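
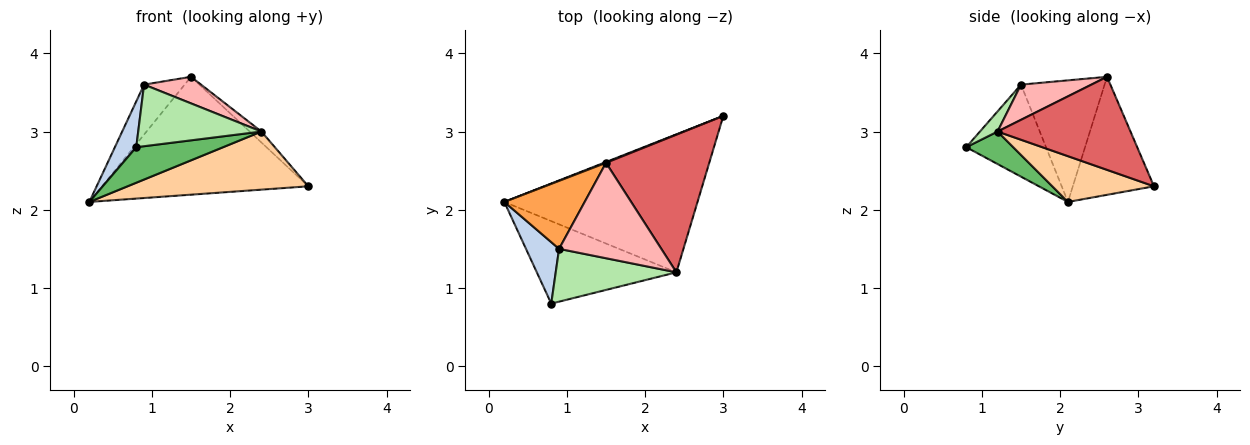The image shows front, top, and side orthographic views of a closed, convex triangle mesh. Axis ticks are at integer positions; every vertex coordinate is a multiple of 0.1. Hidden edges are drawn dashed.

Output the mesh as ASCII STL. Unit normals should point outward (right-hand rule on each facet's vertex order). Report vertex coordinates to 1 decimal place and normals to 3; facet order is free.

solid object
 facet normal -0.366 0.931 0.007
  outer loop
   vertex 1.5 2.6 3.7
   vertex 3.0 3.2 2.3
   vertex 0.2 2.1 2.1
  endloop
 endfacet
 facet normal -0.912 -0.245 0.328
  outer loop
   vertex 0.9 1.5 3.6
   vertex 0.2 2.1 2.1
   vertex 0.8 0.8 2.8
  endloop
 endfacet
 facet normal -0.773 0.375 0.511
  outer loop
   vertex 0.9 1.5 3.6
   vertex 1.5 2.6 3.7
   vertex 0.2 2.1 2.1
  endloop
 endfacet
 facet normal 0.213 -0.379 -0.900
  outer loop
   vertex 2.4 1.2 3.0
   vertex 0.2 2.1 2.1
   vertex 3.0 3.2 2.3
  endloop
 endfacet
 facet normal 0.209 -0.387 -0.898
  outer loop
   vertex 2.4 1.2 3.0
   vertex 0.8 0.8 2.8
   vertex 0.2 2.1 2.1
  endloop
 endfacet
 facet normal 0.108 -0.755 0.647
  outer loop
   vertex 2.4 1.2 3.0
   vertex 0.9 1.5 3.6
   vertex 0.8 0.8 2.8
  endloop
 endfacet
 facet normal 0.668 0.059 0.741
  outer loop
   vertex 2.4 1.2 3.0
   vertex 3.0 3.2 2.3
   vertex 1.5 2.6 3.7
  endloop
 endfacet
 facet normal 0.315 -0.255 0.914
  outer loop
   vertex 2.4 1.2 3.0
   vertex 1.5 2.6 3.7
   vertex 0.9 1.5 3.6
  endloop
 endfacet
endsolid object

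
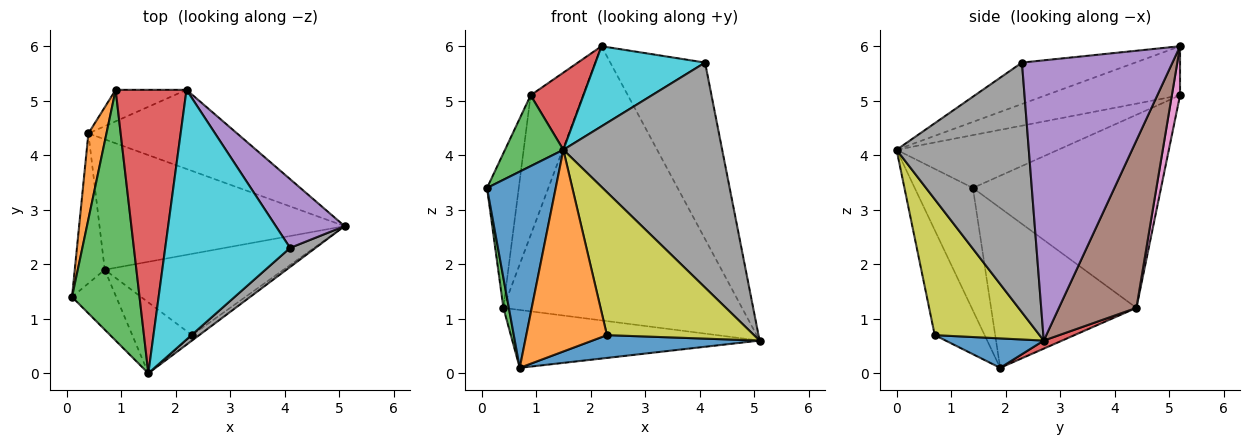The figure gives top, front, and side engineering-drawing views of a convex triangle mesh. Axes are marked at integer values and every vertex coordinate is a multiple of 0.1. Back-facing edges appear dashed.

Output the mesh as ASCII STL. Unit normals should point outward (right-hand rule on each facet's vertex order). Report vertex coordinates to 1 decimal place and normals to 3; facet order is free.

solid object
 facet normal 0.157 -0.267 -0.951
  outer loop
   vertex 2.3 0.7 0.7
   vertex 0.7 1.9 0.1
   vertex 5.1 2.7 0.6
  endloop
 endfacet
 facet normal -0.982 0.166 0.092
  outer loop
   vertex 0.4 4.4 1.2
   vertex 0.1 1.4 3.4
   vertex 0.9 5.2 5.1
  endloop
 endfacet
 facet normal -0.982 -0.037 -0.184
  outer loop
   vertex 0.4 4.4 1.2
   vertex 0.7 1.9 0.1
   vertex 0.1 1.4 3.4
  endloop
 endfacet
 facet normal 0.030 0.406 -0.914
  outer loop
   vertex 0.4 4.4 1.2
   vertex 5.1 2.7 0.6
   vertex 0.7 1.9 0.1
  endloop
 endfacet
 facet normal 0.828 0.522 0.203
  outer loop
   vertex 2.2 5.2 6.0
   vertex 4.1 2.3 5.7
   vertex 5.1 2.7 0.6
  endloop
 endfacet
 facet normal 0.298 0.917 -0.265
  outer loop
   vertex 2.2 5.2 6.0
   vertex 5.1 2.7 0.6
   vertex 0.4 4.4 1.2
  endloop
 endfacet
 facet normal 0.150 0.965 -0.217
  outer loop
   vertex 2.2 5.2 6.0
   vertex 0.4 4.4 1.2
   vertex 0.9 5.2 5.1
  endloop
 endfacet
 facet normal 0.638 -0.767 0.065
  outer loop
   vertex 1.5 0.0 4.1
   vertex 5.1 2.7 0.6
   vertex 4.1 2.3 5.7
  endloop
 endfacet
 facet normal 0.580 -0.814 -0.031
  outer loop
   vertex 1.5 0.0 4.1
   vertex 2.3 0.7 0.7
   vertex 5.1 2.7 0.6
  endloop
 endfacet
 facet normal -0.301 -0.291 0.908
  outer loop
   vertex 1.5 0.0 4.1
   vertex 4.1 2.3 5.7
   vertex 2.2 5.2 6.0
  endloop
 endfacet
 facet normal -0.630 -0.743 -0.227
  outer loop
   vertex 1.5 0.0 4.1
   vertex 0.1 1.4 3.4
   vertex 0.7 1.9 0.1
  endloop
 endfacet
 facet normal -0.504 -0.815 -0.286
  outer loop
   vertex 1.5 0.0 4.1
   vertex 0.7 1.9 0.1
   vertex 2.3 0.7 0.7
  endloop
 endfacet
 facet normal -0.602 -0.217 0.769
  outer loop
   vertex 1.5 0.0 4.1
   vertex 0.9 5.2 5.1
   vertex 0.1 1.4 3.4
  endloop
 endfacet
 facet normal -0.555 -0.218 0.802
  outer loop
   vertex 1.5 0.0 4.1
   vertex 2.2 5.2 6.0
   vertex 0.9 5.2 5.1
  endloop
 endfacet
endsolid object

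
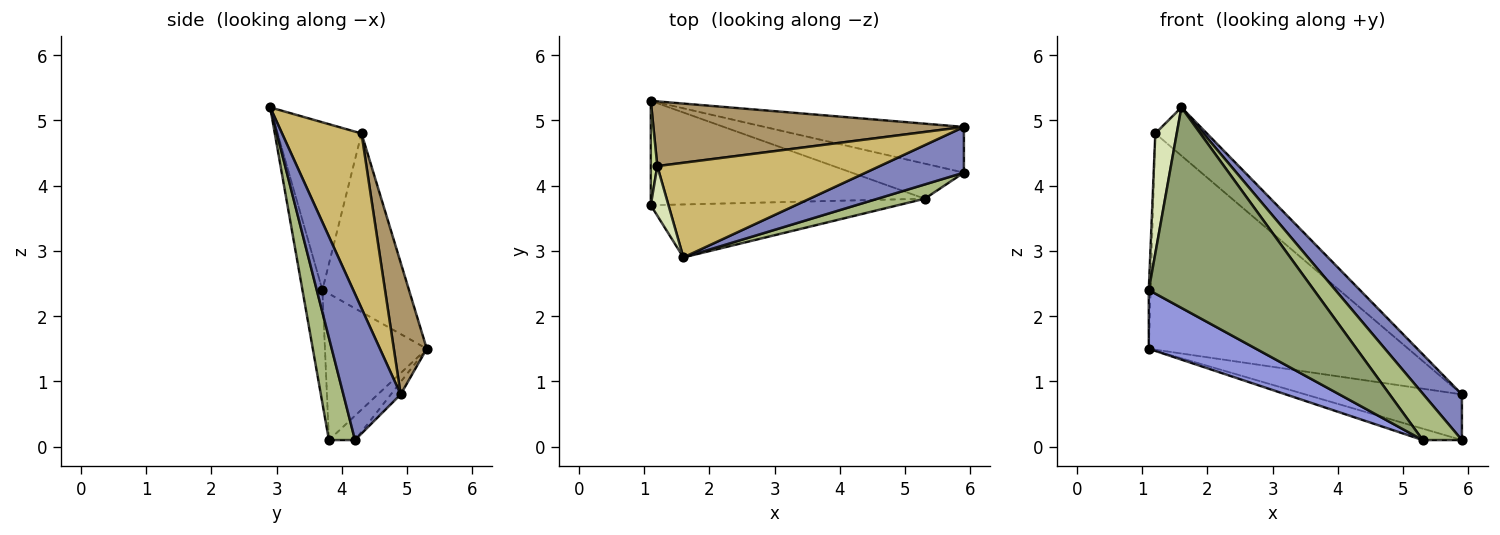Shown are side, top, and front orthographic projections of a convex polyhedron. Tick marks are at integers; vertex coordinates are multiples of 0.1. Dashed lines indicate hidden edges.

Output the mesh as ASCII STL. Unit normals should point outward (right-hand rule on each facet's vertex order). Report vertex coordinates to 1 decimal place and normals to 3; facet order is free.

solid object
 facet normal -0.044 0.706 -0.706
  outer loop
   vertex 5.9 4.9 0.8
   vertex 5.9 4.2 0.1
   vertex 1.1 5.3 1.5
  endloop
 endfacet
 facet normal 0.725 -0.487 0.487
  outer loop
   vertex 5.9 4.9 0.8
   vertex 1.6 2.9 5.2
   vertex 5.9 4.2 0.1
  endloop
 endfacet
 facet normal -0.422 -0.444 -0.790
  outer loop
   vertex 5.3 3.8 0.1
   vertex 1.1 3.7 2.4
   vertex 1.1 5.3 1.5
  endloop
 endfacet
 facet normal -0.202 0.303 -0.931
  outer loop
   vertex 5.3 3.8 0.1
   vertex 1.1 5.3 1.5
   vertex 5.9 4.2 0.1
  endloop
 endfacet
 facet normal -0.116 -0.960 -0.254
  outer loop
   vertex 5.3 3.8 0.1
   vertex 1.6 2.9 5.2
   vertex 1.1 3.7 2.4
  endloop
 endfacet
 facet normal 0.537 -0.806 0.248
  outer loop
   vertex 5.3 3.8 0.1
   vertex 5.9 4.2 0.1
   vertex 1.6 2.9 5.2
  endloop
 endfacet
 facet normal -0.999 0.021 0.036
  outer loop
   vertex 1.2 4.3 4.8
   vertex 1.1 5.3 1.5
   vertex 1.1 3.7 2.4
  endloop
 endfacet
 facet normal -0.964 -0.246 0.102
  outer loop
   vertex 1.2 4.3 4.8
   vertex 1.1 3.7 2.4
   vertex 1.6 2.9 5.2
  endloop
 endfacet
 facet normal 0.121 0.951 0.285
  outer loop
   vertex 1.2 4.3 4.8
   vertex 5.9 4.9 0.8
   vertex 1.1 5.3 1.5
  endloop
 endfacet
 facet normal 0.573 0.372 0.730
  outer loop
   vertex 1.2 4.3 4.8
   vertex 1.6 2.9 5.2
   vertex 5.9 4.9 0.8
  endloop
 endfacet
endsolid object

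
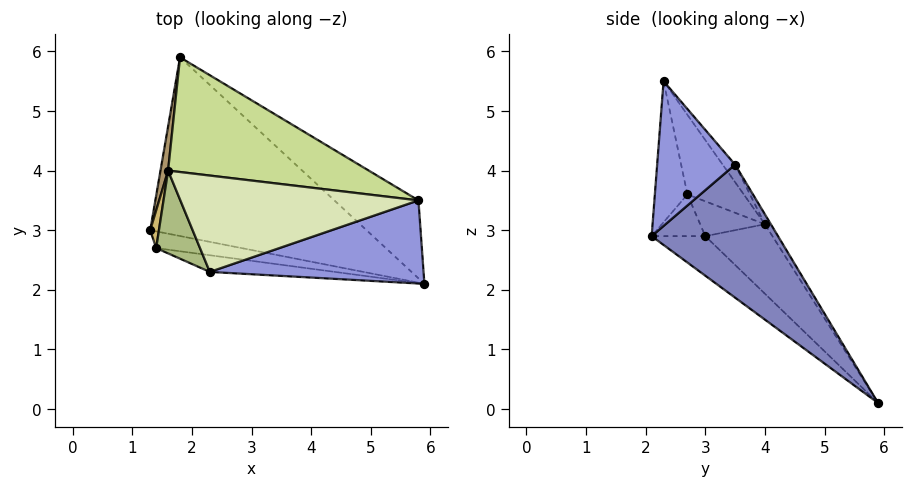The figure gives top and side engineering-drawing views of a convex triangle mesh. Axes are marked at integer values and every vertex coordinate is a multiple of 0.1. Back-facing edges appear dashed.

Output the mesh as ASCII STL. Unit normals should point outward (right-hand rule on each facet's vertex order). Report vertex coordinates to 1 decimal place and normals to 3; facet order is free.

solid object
 facet normal -0.132 -0.677 -0.724
  outer loop
   vertex 1.8 5.9 0.1
   vertex 5.9 2.1 2.9
   vertex 1.3 3.0 2.9
  endloop
 endfacet
 facet normal 0.750 0.460 -0.474
  outer loop
   vertex 5.8 3.5 4.1
   vertex 5.9 2.1 2.9
   vertex 1.8 5.9 0.1
  endloop
 endfacet
 facet normal 0.466 -0.556 0.688
  outer loop
   vertex 5.8 3.5 4.1
   vertex 2.3 2.3 5.5
   vertex 5.9 2.1 2.9
  endloop
 endfacet
 facet normal -0.179 -0.913 -0.366
  outer loop
   vertex 1.4 2.7 3.6
   vertex 1.3 3.0 2.9
   vertex 5.9 2.1 2.9
  endloop
 endfacet
 facet normal -0.151 -0.979 -0.134
  outer loop
   vertex 1.4 2.7 3.6
   vertex 5.9 2.1 2.9
   vertex 2.3 2.3 5.5
  endloop
 endfacet
 facet normal -0.834 0.305 0.459
  outer loop
   vertex 1.6 4.0 3.1
   vertex 1.4 2.7 3.6
   vertex 2.3 2.3 5.5
  endloop
 endfacet
 facet normal -0.026 0.845 0.534
  outer loop
   vertex 1.6 4.0 3.1
   vertex 5.8 3.5 4.1
   vertex 1.8 5.9 0.1
  endloop
 endfacet
 facet normal -0.043 0.809 0.586
  outer loop
   vertex 1.6 4.0 3.1
   vertex 2.3 2.3 5.5
   vertex 5.8 3.5 4.1
  endloop
 endfacet
 facet normal -0.958 0.266 0.105
  outer loop
   vertex 1.6 4.0 3.1
   vertex 1.8 5.9 0.1
   vertex 1.3 3.0 2.9
  endloop
 endfacet
 facet normal -0.943 0.236 0.236
  outer loop
   vertex 1.6 4.0 3.1
   vertex 1.3 3.0 2.9
   vertex 1.4 2.7 3.6
  endloop
 endfacet
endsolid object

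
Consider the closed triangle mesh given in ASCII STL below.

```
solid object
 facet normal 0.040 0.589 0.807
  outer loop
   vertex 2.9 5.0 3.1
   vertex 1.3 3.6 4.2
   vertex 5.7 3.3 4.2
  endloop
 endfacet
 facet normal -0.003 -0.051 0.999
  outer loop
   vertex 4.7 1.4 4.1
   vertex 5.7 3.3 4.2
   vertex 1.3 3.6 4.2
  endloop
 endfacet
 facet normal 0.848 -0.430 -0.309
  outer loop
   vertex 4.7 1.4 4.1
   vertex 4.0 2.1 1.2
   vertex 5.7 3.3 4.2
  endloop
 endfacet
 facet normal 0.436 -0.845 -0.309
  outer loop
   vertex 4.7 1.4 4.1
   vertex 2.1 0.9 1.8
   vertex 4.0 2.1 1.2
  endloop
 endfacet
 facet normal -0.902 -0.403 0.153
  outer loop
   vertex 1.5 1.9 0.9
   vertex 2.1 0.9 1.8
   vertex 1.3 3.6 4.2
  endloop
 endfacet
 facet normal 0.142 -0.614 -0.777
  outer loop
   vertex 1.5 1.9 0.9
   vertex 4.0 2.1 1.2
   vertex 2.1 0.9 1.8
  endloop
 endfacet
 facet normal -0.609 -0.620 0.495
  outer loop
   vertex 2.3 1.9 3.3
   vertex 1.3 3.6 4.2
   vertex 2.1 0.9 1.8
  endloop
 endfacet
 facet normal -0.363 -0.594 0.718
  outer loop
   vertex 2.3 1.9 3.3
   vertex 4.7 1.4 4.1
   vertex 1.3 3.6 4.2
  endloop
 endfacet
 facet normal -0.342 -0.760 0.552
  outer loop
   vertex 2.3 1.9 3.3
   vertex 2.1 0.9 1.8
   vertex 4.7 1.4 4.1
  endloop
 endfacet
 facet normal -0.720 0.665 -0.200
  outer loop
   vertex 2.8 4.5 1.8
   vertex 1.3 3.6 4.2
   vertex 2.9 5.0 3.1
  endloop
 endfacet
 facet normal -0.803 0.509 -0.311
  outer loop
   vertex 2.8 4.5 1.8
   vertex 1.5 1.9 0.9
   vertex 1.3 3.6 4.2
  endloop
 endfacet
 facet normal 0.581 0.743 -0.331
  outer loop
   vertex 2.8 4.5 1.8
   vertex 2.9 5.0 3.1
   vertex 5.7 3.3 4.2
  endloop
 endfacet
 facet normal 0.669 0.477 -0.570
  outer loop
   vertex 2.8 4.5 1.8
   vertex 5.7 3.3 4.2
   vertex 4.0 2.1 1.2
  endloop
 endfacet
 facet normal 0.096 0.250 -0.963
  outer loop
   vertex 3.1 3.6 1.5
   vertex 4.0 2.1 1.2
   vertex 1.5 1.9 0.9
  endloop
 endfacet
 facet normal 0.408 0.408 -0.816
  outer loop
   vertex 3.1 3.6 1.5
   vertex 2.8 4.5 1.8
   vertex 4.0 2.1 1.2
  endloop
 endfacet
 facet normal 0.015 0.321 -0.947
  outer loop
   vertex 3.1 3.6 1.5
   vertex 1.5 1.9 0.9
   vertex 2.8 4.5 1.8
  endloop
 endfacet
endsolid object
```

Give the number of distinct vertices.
10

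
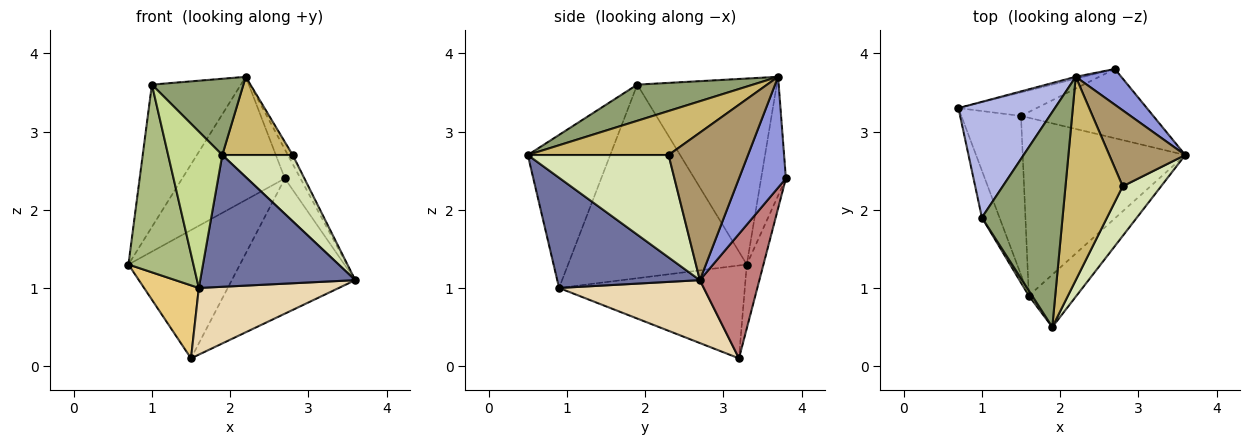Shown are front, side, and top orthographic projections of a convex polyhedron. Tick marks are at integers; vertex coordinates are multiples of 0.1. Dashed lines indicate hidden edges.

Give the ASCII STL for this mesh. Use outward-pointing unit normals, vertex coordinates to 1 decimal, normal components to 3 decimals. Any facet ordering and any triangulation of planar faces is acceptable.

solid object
 facet normal 0.650 -0.706 -0.281
  outer loop
   vertex 1.6 0.9 1.0
   vertex 3.6 2.7 1.1
   vertex 1.9 0.5 2.7
  endloop
 endfacet
 facet normal -0.235 0.972 -0.015
  outer loop
   vertex 2.7 3.8 2.4
   vertex 0.7 3.3 1.3
   vertex 2.2 3.7 3.7
  endloop
 endfacet
 facet normal 0.884 0.295 0.363
  outer loop
   vertex 2.7 3.8 2.4
   vertex 2.2 3.7 3.7
   vertex 3.6 2.7 1.1
  endloop
 endfacet
 facet normal -0.772 0.493 0.401
  outer loop
   vertex 1.0 1.9 3.6
   vertex 2.2 3.7 3.7
   vertex 0.7 3.3 1.3
  endloop
 endfacet
 facet normal 0.389 -0.308 0.868
  outer loop
   vertex 1.0 1.9 3.6
   vertex 1.9 0.5 2.7
   vertex 2.2 3.7 3.7
  endloop
 endfacet
 facet normal -0.936 -0.341 -0.085
  outer loop
   vertex 1.0 1.9 3.6
   vertex 0.7 3.3 1.3
   vertex 1.6 0.9 1.0
  endloop
 endfacet
 facet normal -0.836 -0.549 0.018
  outer loop
   vertex 1.0 1.9 3.6
   vertex 1.6 0.9 1.0
   vertex 1.9 0.5 2.7
  endloop
 endfacet
 facet normal 0.848 -0.424 0.318
  outer loop
   vertex 2.8 2.3 2.7
   vertex 1.9 0.5 2.7
   vertex 3.6 2.7 1.1
  endloop
 endfacet
 facet normal 0.888 0.054 0.457
  outer loop
   vertex 2.8 2.3 2.7
   vertex 3.6 2.7 1.1
   vertex 2.2 3.7 3.7
  endloop
 endfacet
 facet normal 0.583 -0.292 0.758
  outer loop
   vertex 2.8 2.3 2.7
   vertex 2.2 3.7 3.7
   vertex 1.9 0.5 2.7
  endloop
 endfacet
 facet normal -0.817 -0.241 -0.524
  outer loop
   vertex 1.5 3.2 0.1
   vertex 1.6 0.9 1.0
   vertex 0.7 3.3 1.3
  endloop
 endfacet
 facet normal 0.341 -0.330 -0.880
  outer loop
   vertex 1.5 3.2 0.1
   vertex 3.6 2.7 1.1
   vertex 1.6 0.9 1.0
  endloop
 endfacet
 facet normal -0.145 0.973 -0.178
  outer loop
   vertex 1.5 3.2 0.1
   vertex 0.7 3.3 1.3
   vertex 2.7 3.8 2.4
  endloop
 endfacet
 facet normal 0.394 0.818 -0.419
  outer loop
   vertex 1.5 3.2 0.1
   vertex 2.7 3.8 2.4
   vertex 3.6 2.7 1.1
  endloop
 endfacet
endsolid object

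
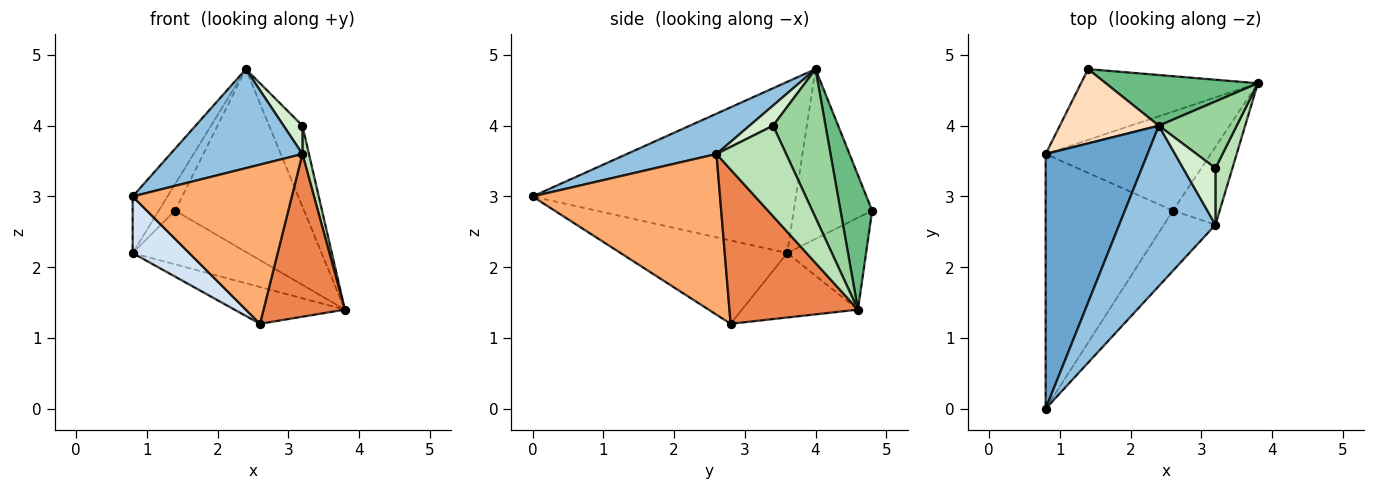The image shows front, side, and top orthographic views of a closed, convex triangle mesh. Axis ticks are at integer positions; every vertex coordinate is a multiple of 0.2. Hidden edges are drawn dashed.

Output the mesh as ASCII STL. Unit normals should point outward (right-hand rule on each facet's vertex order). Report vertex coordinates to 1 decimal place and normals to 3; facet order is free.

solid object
 facet normal -0.854 0.113 0.508
  outer loop
   vertex 2.4 4.0 4.8
   vertex 0.8 3.6 2.2
   vertex 0.8 0.0 3.0
  endloop
 endfacet
 facet normal 0.336 -0.495 0.801
  outer loop
   vertex 3.2 2.6 3.6
   vertex 2.4 4.0 4.8
   vertex 0.8 0.0 3.0
  endloop
 endfacet
 facet normal -0.344 0.327 -0.880
  outer loop
   vertex 2.6 2.8 1.2
   vertex 0.8 3.6 2.2
   vertex 3.8 4.6 1.4
  endloop
 endfacet
 facet normal -0.538 -0.183 -0.823
  outer loop
   vertex 2.6 2.8 1.2
   vertex 0.8 0.0 3.0
   vertex 0.8 3.6 2.2
  endloop
 endfacet
 facet normal 0.819 -0.518 -0.248
  outer loop
   vertex 2.6 2.8 1.2
   vertex 3.8 4.6 1.4
   vertex 3.2 2.6 3.6
  endloop
 endfacet
 facet normal 0.740 -0.629 -0.238
  outer loop
   vertex 2.6 2.8 1.2
   vertex 3.2 2.6 3.6
   vertex 0.8 0.0 3.0
  endloop
 endfacet
 facet normal -0.383 0.559 -0.736
  outer loop
   vertex 1.4 4.8 2.8
   vertex 3.8 4.6 1.4
   vertex 0.8 3.6 2.2
  endloop
 endfacet
 facet normal -0.850 0.177 0.496
  outer loop
   vertex 1.4 4.8 2.8
   vertex 0.8 3.6 2.2
   vertex 2.4 4.0 4.8
  endloop
 endfacet
 facet normal 0.230 0.938 0.260
  outer loop
   vertex 1.4 4.8 2.8
   vertex 2.4 4.0 4.8
   vertex 3.8 4.6 1.4
  endloop
 endfacet
 facet normal 0.772 0.490 0.404
  outer loop
   vertex 3.2 3.4 4.0
   vertex 3.8 4.6 1.4
   vertex 2.4 4.0 4.8
  endloop
 endfacet
 facet normal 0.979 -0.092 0.184
  outer loop
   vertex 3.2 3.4 4.0
   vertex 3.2 2.6 3.6
   vertex 3.8 4.6 1.4
  endloop
 endfacet
 facet normal 0.488 -0.390 0.781
  outer loop
   vertex 3.2 3.4 4.0
   vertex 2.4 4.0 4.8
   vertex 3.2 2.6 3.6
  endloop
 endfacet
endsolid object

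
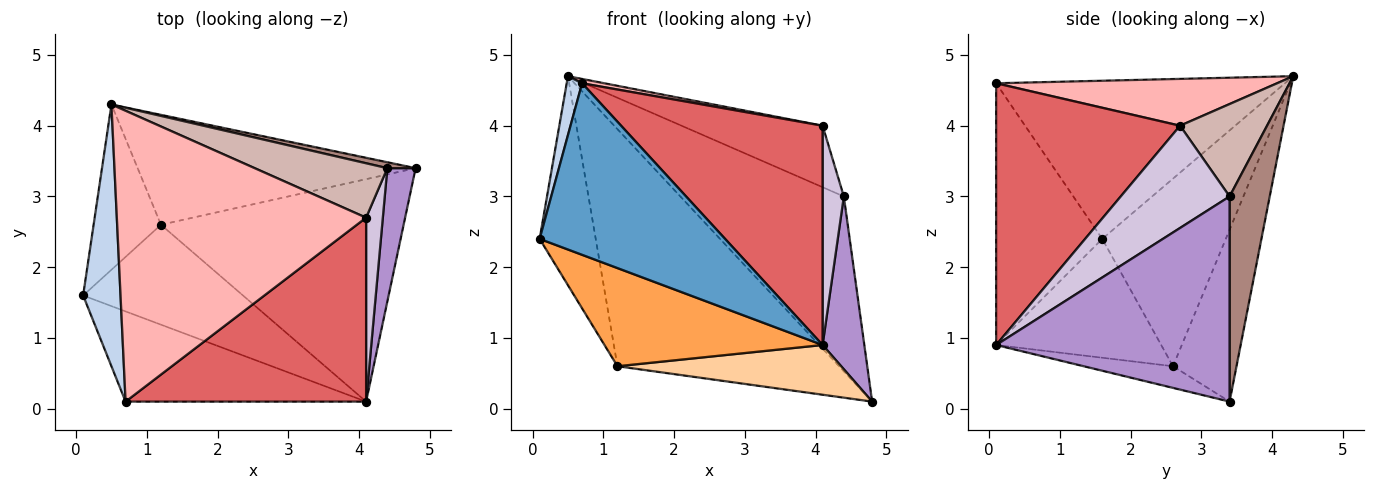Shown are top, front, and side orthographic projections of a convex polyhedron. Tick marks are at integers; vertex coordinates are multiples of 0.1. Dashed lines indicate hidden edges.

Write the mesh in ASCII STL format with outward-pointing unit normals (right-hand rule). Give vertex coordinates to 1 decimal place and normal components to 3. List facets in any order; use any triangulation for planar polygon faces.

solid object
 facet normal -0.452 -0.790 -0.415
  outer loop
   vertex 0.7 0.1 4.6
   vertex 0.1 1.6 2.4
   vertex 4.1 0.1 0.9
  endloop
 endfacet
 facet normal -0.972 -0.052 0.230
  outer loop
   vertex 0.7 0.1 4.6
   vertex 0.5 4.3 4.7
   vertex 0.1 1.6 2.4
  endloop
 endfacet
 facet normal -0.469 -0.619 -0.630
  outer loop
   vertex 1.2 2.6 0.6
   vertex 4.1 0.1 0.9
   vertex 0.1 1.6 2.4
  endloop
 endfacet
 facet normal -0.087 -0.217 -0.972
  outer loop
   vertex 1.2 2.6 0.6
   vertex 4.8 3.4 0.1
   vertex 4.1 0.1 0.9
  endloop
 endfacet
 facet normal -0.866 0.393 -0.311
  outer loop
   vertex 1.2 2.6 0.6
   vertex 0.1 1.6 2.4
   vertex 0.5 4.3 4.7
  endloop
 endfacet
 facet normal -0.252 0.878 -0.407
  outer loop
   vertex 1.2 2.6 0.6
   vertex 0.5 4.3 4.7
   vertex 4.8 3.4 0.1
  endloop
 endfacet
 facet normal 0.573 -0.628 0.527
  outer loop
   vertex 4.1 2.7 4.0
   vertex 0.7 0.1 4.6
   vertex 4.1 0.1 0.9
  endloop
 endfacet
 facet normal 0.185 -0.015 0.983
  outer loop
   vertex 4.1 2.7 4.0
   vertex 0.5 4.3 4.7
   vertex 0.7 0.1 4.6
  endloop
 endfacet
 facet normal 0.975 -0.174 0.135
  outer loop
   vertex 4.4 3.4 3.0
   vertex 4.1 0.1 0.9
   vertex 4.8 3.4 0.1
  endloop
 endfacet
 facet normal 0.969 -0.189 0.158
  outer loop
   vertex 4.4 3.4 3.0
   vertex 4.1 2.7 4.0
   vertex 4.1 0.1 0.9
  endloop
 endfacet
 facet normal 0.238 0.971 0.033
  outer loop
   vertex 4.4 3.4 3.0
   vertex 4.8 3.4 0.1
   vertex 0.5 4.3 4.7
  endloop
 endfacet
 facet normal 0.419 0.680 0.602
  outer loop
   vertex 4.4 3.4 3.0
   vertex 0.5 4.3 4.7
   vertex 4.1 2.7 4.0
  endloop
 endfacet
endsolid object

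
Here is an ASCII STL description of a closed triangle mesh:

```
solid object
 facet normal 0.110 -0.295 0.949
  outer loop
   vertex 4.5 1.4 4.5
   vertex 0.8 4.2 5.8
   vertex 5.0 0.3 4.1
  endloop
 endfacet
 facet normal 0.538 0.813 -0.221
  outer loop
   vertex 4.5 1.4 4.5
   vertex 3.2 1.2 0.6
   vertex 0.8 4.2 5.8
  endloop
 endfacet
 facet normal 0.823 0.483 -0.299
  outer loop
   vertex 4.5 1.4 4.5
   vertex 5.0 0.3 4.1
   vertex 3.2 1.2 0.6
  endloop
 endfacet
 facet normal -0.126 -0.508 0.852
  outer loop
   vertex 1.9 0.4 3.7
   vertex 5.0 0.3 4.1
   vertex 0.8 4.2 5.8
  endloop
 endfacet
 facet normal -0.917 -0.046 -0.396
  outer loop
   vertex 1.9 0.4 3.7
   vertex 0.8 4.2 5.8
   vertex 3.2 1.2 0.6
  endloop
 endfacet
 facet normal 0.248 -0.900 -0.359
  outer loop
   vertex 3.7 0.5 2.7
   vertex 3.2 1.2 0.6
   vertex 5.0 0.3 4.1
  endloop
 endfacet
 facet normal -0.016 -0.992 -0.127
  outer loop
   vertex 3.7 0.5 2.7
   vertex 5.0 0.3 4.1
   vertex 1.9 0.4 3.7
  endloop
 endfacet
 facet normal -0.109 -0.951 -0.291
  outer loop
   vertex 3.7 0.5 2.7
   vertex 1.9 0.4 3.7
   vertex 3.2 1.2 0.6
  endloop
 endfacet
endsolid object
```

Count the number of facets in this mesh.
8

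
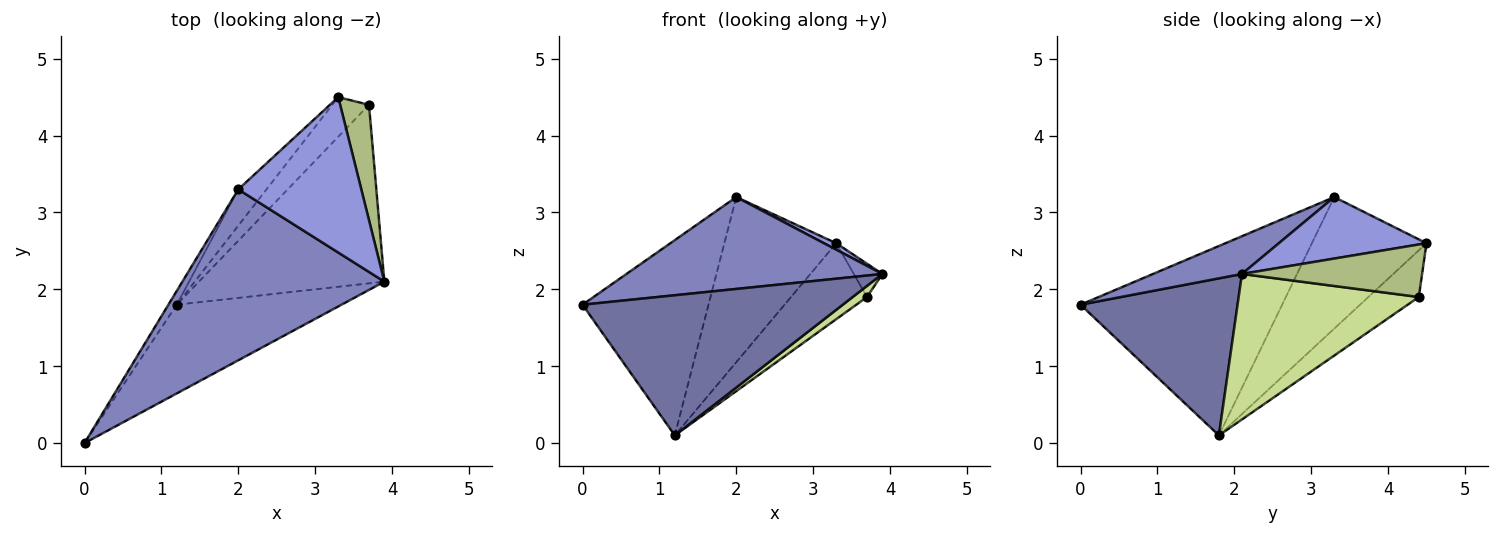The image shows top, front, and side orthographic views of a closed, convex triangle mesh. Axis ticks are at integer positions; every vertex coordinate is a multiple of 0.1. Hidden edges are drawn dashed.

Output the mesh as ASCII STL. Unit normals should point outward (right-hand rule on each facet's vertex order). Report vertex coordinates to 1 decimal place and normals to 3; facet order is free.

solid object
 facet normal 0.454 -0.753 -0.476
  outer loop
   vertex 1.2 1.8 0.1
   vertex 3.9 2.1 2.2
   vertex 0.0 0.0 1.8
  endloop
 endfacet
 facet normal 0.162 -0.467 0.869
  outer loop
   vertex 2.0 3.3 3.2
   vertex 0.0 0.0 1.8
   vertex 3.9 2.1 2.2
  endloop
 endfacet
 facet normal 0.447 -0.037 0.894
  outer loop
   vertex 2.0 3.3 3.2
   vertex 3.9 2.1 2.2
   vertex 3.3 4.5 2.6
  endloop
 endfacet
 facet normal -0.847 0.530 -0.038
  outer loop
   vertex 2.0 3.3 3.2
   vertex 1.2 1.8 0.1
   vertex 0.0 0.0 1.8
  endloop
 endfacet
 facet normal -0.707 0.690 -0.152
  outer loop
   vertex 2.0 3.3 3.2
   vertex 3.3 4.5 2.6
   vertex 1.2 1.8 0.1
  endloop
 endfacet
 facet normal 0.868 0.138 0.477
  outer loop
   vertex 3.7 4.4 1.9
   vertex 3.3 4.5 2.6
   vertex 3.9 2.1 2.2
  endloop
 endfacet
 facet normal 0.617 -0.049 -0.786
  outer loop
   vertex 3.7 4.4 1.9
   vertex 3.9 2.1 2.2
   vertex 1.2 1.8 0.1
  endloop
 endfacet
 facet normal -0.507 0.764 -0.399
  outer loop
   vertex 3.7 4.4 1.9
   vertex 1.2 1.8 0.1
   vertex 3.3 4.5 2.6
  endloop
 endfacet
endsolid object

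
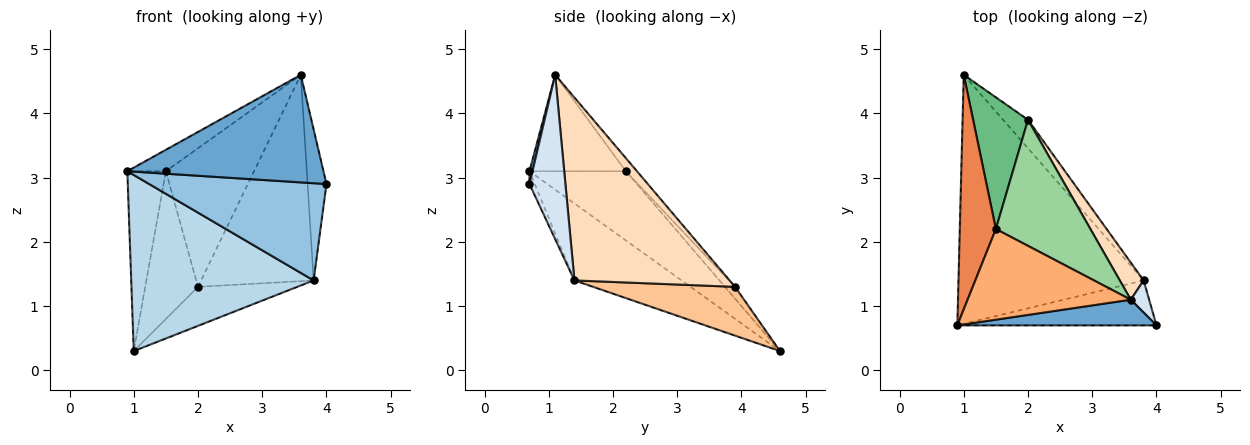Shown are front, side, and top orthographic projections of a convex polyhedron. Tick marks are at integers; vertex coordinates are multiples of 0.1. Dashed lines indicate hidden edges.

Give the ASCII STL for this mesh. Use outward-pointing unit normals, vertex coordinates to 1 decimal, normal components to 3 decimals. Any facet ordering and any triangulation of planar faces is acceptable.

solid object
 facet normal 0.015 -0.973 0.232
  outer loop
   vertex 3.6 1.1 4.6
   vertex 0.9 0.7 3.1
   vertex 4.0 0.7 2.9
  endloop
 endfacet
 facet normal -0.027 -0.907 -0.420
  outer loop
   vertex 3.8 1.4 1.4
   vertex 4.0 0.7 2.9
   vertex 0.9 0.7 3.1
  endloop
 endfacet
 facet normal -0.321 -0.547 -0.773
  outer loop
   vertex 3.8 1.4 1.4
   vertex 0.9 0.7 3.1
   vertex 1.0 4.6 0.3
  endloop
 endfacet
 facet normal 0.881 0.463 0.098
  outer loop
   vertex 3.8 1.4 1.4
   vertex 3.6 1.1 4.6
   vertex 4.0 0.7 2.9
  endloop
 endfacet
 facet normal -0.836 0.334 0.436
  outer loop
   vertex 1.5 2.2 3.1
   vertex 1.0 4.6 0.3
   vertex 0.9 0.7 3.1
  endloop
 endfacet
 facet normal -0.498 0.199 0.844
  outer loop
   vertex 1.5 2.2 3.1
   vertex 0.9 0.7 3.1
   vertex 3.6 1.1 4.6
  endloop
 endfacet
 facet normal 0.756 0.529 -0.386
  outer loop
   vertex 2.0 3.9 1.3
   vertex 3.8 1.4 1.4
   vertex 1.0 4.6 0.3
  endloop
 endfacet
 facet normal 0.805 0.584 0.105
  outer loop
   vertex 2.0 3.9 1.3
   vertex 3.6 1.1 4.6
   vertex 3.8 1.4 1.4
  endloop
 endfacet
 facet normal -0.141 0.739 0.659
  outer loop
   vertex 2.0 3.9 1.3
   vertex 1.0 4.6 0.3
   vertex 1.5 2.2 3.1
  endloop
 endfacet
 facet normal -0.093 0.737 0.670
  outer loop
   vertex 2.0 3.9 1.3
   vertex 1.5 2.2 3.1
   vertex 3.6 1.1 4.6
  endloop
 endfacet
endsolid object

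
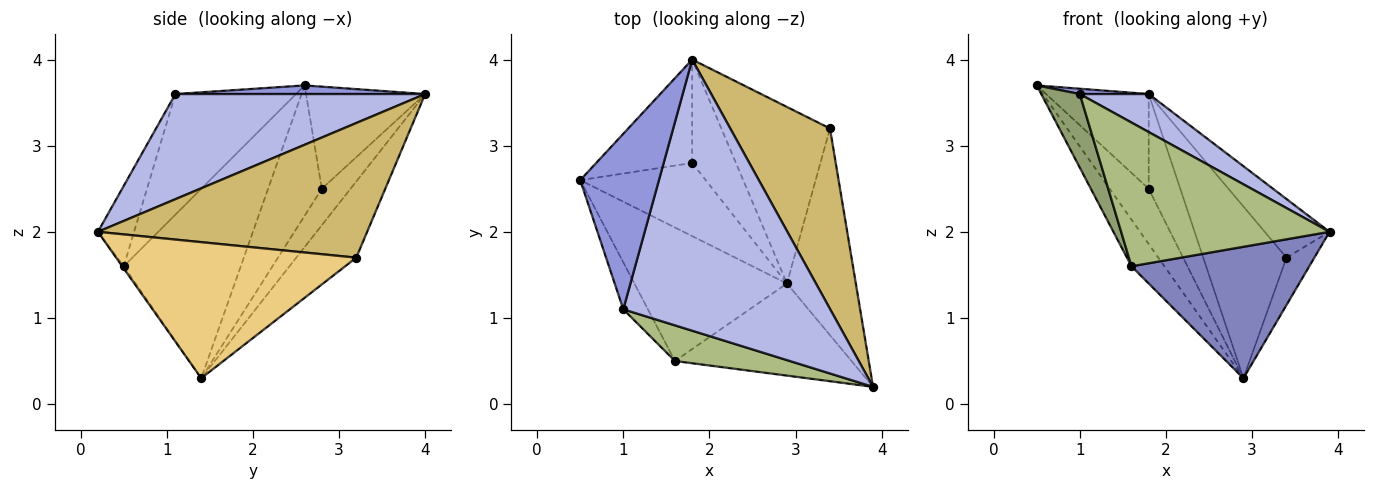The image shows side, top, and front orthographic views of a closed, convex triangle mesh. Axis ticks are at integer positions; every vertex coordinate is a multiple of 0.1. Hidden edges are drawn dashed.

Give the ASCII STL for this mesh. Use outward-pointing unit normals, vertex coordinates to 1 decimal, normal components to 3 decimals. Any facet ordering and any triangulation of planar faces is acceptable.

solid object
 facet normal -0.761 0.214 -0.613
  outer loop
   vertex 1.6 0.5 1.6
   vertex 0.5 2.6 3.7
   vertex 2.9 1.4 0.3
  endloop
 endfacet
 facet normal -0.007 -0.819 -0.574
  outer loop
   vertex 1.6 0.5 1.6
   vertex 2.9 1.4 0.3
   vertex 3.9 0.2 2.0
  endloop
 endfacet
 facet normal 0.109 -0.030 0.994
  outer loop
   vertex 1.0 1.1 3.6
   vertex 1.8 4.0 3.6
   vertex 0.5 2.6 3.7
  endloop
 endfacet
 facet normal 0.450 -0.124 0.885
  outer loop
   vertex 1.0 1.1 3.6
   vertex 3.9 0.2 2.0
   vertex 1.8 4.0 3.6
  endloop
 endfacet
 facet normal -0.935 -0.299 -0.191
  outer loop
   vertex 1.0 1.1 3.6
   vertex 0.5 2.6 3.7
   vertex 1.6 0.5 1.6
  endloop
 endfacet
 facet normal -0.166 -0.957 0.237
  outer loop
   vertex 1.0 1.1 3.6
   vertex 1.6 0.5 1.6
   vertex 3.9 0.2 2.0
  endloop
 endfacet
 facet normal -0.617 0.532 -0.580
  outer loop
   vertex 1.8 2.8 2.5
   vertex 0.5 2.6 3.7
   vertex 1.8 4.0 3.6
  endloop
 endfacet
 facet normal -0.638 0.464 -0.614
  outer loop
   vertex 1.8 2.8 2.5
   vertex 2.9 1.4 0.3
   vertex 0.5 2.6 3.7
  endloop
 endfacet
 facet normal -0.523 0.576 -0.628
  outer loop
   vertex 1.8 2.8 2.5
   vertex 1.8 4.0 3.6
   vertex 2.9 1.4 0.3
  endloop
 endfacet
 facet normal 0.789 0.190 0.584
  outer loop
   vertex 3.4 3.2 1.7
   vertex 1.8 4.0 3.6
   vertex 3.9 0.2 2.0
  endloop
 endfacet
 facet normal 0.887 0.103 -0.449
  outer loop
   vertex 3.4 3.2 1.7
   vertex 3.9 0.2 2.0
   vertex 2.9 1.4 0.3
  endloop
 endfacet
 facet normal -0.449 0.623 -0.641
  outer loop
   vertex 3.4 3.2 1.7
   vertex 2.9 1.4 0.3
   vertex 1.8 4.0 3.6
  endloop
 endfacet
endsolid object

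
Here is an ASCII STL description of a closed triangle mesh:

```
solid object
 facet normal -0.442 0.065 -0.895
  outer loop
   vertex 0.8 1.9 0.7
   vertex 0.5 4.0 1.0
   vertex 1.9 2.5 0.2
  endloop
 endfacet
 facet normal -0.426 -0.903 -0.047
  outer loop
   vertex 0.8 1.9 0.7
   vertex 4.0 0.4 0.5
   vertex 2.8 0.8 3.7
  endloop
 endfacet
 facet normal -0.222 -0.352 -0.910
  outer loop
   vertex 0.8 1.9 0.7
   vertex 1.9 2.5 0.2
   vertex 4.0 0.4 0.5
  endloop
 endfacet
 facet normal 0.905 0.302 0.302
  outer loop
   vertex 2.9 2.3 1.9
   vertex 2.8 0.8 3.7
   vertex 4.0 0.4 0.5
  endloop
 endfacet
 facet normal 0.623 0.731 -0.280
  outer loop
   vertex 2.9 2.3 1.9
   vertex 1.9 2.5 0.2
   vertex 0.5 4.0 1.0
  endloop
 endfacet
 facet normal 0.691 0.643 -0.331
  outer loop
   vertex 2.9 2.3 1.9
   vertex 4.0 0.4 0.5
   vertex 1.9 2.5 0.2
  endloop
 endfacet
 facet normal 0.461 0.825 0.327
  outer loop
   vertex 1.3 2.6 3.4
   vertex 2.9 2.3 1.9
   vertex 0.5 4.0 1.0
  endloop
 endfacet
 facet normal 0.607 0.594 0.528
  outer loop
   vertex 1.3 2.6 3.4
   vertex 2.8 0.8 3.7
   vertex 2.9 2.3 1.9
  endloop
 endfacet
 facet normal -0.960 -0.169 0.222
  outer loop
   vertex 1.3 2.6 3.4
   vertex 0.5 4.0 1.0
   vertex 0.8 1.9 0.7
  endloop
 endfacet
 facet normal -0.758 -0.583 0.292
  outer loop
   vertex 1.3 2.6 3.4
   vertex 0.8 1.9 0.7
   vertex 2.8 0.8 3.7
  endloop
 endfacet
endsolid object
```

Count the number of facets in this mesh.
10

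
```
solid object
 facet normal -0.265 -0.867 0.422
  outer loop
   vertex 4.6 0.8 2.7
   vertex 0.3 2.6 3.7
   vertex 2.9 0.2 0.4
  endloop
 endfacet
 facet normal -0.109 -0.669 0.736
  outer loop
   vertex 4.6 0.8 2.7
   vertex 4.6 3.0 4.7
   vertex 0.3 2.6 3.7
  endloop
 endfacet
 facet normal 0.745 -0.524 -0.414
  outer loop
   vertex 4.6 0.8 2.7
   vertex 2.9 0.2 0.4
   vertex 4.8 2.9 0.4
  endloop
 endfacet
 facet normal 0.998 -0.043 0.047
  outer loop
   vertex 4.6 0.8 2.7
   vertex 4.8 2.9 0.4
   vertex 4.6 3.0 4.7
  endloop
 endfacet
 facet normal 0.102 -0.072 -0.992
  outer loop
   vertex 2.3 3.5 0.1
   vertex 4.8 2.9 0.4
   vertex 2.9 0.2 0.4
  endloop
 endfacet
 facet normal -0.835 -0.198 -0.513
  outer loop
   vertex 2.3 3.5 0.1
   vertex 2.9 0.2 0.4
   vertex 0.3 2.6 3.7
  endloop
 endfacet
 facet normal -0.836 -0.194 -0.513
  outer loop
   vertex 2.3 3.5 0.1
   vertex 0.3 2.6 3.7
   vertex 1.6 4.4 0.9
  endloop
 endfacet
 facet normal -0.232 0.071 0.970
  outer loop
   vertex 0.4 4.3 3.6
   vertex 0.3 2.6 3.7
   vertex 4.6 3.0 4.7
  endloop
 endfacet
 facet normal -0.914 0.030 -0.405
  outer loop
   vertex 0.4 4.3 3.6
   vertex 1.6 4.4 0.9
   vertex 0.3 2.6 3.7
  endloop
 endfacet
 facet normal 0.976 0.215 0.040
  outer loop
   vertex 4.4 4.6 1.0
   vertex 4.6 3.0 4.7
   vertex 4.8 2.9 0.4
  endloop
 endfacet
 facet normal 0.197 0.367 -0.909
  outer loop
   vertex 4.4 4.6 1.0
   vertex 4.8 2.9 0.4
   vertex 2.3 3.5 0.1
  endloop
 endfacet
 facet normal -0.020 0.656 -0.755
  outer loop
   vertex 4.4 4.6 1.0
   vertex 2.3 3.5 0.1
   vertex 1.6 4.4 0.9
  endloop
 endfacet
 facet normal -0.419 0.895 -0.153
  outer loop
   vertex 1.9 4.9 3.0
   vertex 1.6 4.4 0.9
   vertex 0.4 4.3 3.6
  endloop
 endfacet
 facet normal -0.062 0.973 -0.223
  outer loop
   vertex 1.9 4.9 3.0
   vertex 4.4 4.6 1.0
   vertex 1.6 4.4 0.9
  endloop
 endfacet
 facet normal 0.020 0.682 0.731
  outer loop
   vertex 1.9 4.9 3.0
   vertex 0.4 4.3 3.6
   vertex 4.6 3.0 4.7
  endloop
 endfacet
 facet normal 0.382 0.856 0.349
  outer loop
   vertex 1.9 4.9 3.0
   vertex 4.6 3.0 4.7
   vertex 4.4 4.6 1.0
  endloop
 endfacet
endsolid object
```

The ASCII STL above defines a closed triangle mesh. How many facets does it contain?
16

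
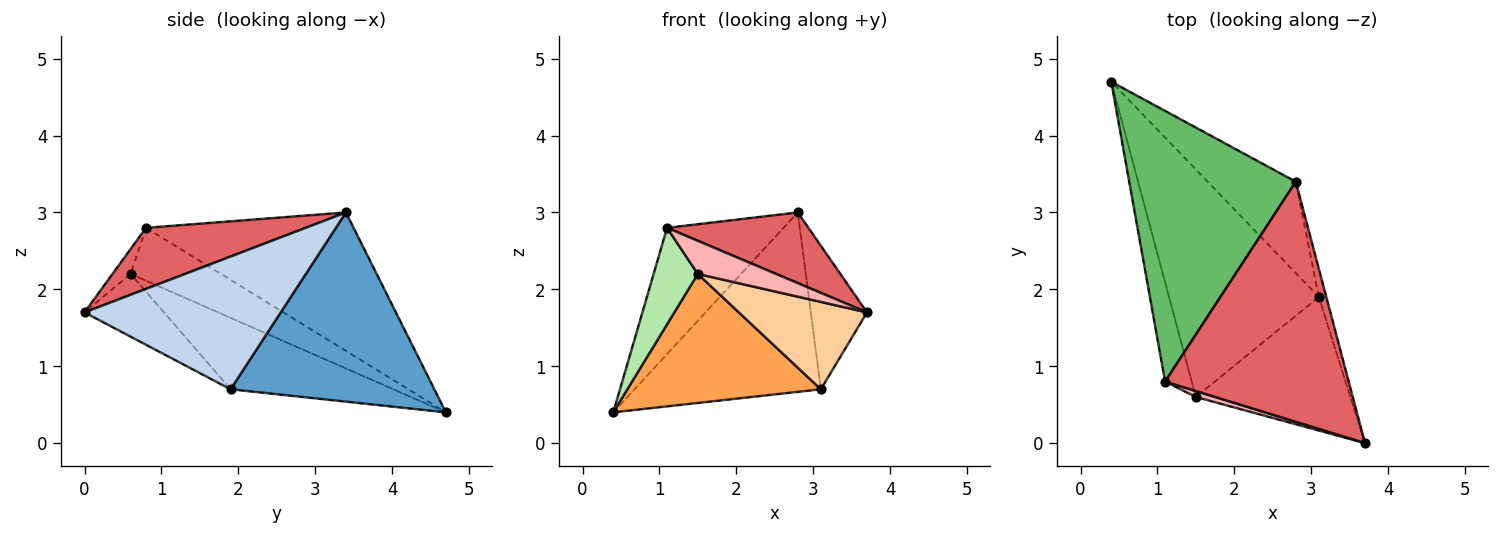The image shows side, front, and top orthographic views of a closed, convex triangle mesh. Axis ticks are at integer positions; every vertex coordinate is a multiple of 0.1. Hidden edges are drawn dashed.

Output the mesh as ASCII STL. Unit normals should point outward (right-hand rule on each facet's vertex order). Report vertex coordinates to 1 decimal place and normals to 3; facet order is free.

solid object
 facet normal 0.698 0.638 -0.325
  outer loop
   vertex 3.1 1.9 0.7
   vertex 0.4 4.7 0.4
   vertex 2.8 3.4 3.0
  endloop
 endfacet
 facet normal 0.960 0.275 -0.054
  outer loop
   vertex 3.1 1.9 0.7
   vertex 2.8 3.4 3.0
   vertex 3.7 0.0 1.7
  endloop
 endfacet
 facet normal -0.383 -0.456 -0.804
  outer loop
   vertex 3.1 1.9 0.7
   vertex 1.5 0.6 2.2
   vertex 0.4 4.7 0.4
  endloop
 endfacet
 facet normal -0.321 -0.519 -0.792
  outer loop
   vertex 3.1 1.9 0.7
   vertex 3.7 0.0 1.7
   vertex 1.5 0.6 2.2
  endloop
 endfacet
 facet normal -0.602 0.338 0.724
  outer loop
   vertex 1.1 0.8 2.8
   vertex 2.8 3.4 3.0
   vertex 0.4 4.7 0.4
  endloop
 endfacet
 facet normal -0.818 -0.400 -0.412
  outer loop
   vertex 1.1 0.8 2.8
   vertex 0.4 4.7 0.4
   vertex 1.5 0.6 2.2
  endloop
 endfacet
 facet normal 0.304 -0.269 0.914
  outer loop
   vertex 1.1 0.8 2.8
   vertex 3.7 0.0 1.7
   vertex 2.8 3.4 3.0
  endloop
 endfacet
 facet normal -0.223 -0.960 0.171
  outer loop
   vertex 1.1 0.8 2.8
   vertex 1.5 0.6 2.2
   vertex 3.7 0.0 1.7
  endloop
 endfacet
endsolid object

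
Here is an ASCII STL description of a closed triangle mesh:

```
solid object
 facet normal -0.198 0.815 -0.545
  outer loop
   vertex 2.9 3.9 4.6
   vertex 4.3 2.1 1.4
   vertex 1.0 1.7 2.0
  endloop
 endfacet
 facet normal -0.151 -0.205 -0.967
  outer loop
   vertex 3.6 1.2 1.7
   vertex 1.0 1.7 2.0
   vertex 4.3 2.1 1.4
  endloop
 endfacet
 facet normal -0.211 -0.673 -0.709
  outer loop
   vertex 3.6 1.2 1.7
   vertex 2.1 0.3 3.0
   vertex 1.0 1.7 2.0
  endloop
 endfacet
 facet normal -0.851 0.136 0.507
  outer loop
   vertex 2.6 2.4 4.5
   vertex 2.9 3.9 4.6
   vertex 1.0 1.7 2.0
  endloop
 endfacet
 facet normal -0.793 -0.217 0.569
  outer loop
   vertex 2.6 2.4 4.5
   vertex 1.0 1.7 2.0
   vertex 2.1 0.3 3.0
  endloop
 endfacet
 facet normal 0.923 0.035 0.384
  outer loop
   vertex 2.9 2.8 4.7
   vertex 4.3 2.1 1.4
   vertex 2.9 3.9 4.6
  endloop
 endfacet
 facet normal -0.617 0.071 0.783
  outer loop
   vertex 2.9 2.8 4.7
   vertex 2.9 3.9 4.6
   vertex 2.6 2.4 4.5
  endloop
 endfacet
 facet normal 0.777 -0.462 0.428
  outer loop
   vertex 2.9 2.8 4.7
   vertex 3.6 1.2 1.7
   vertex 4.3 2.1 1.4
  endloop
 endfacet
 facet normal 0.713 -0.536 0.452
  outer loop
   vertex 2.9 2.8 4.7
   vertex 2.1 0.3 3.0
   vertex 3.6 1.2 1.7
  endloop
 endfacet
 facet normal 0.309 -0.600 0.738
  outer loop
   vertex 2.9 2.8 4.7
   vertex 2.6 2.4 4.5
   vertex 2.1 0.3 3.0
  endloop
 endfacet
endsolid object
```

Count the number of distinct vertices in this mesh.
7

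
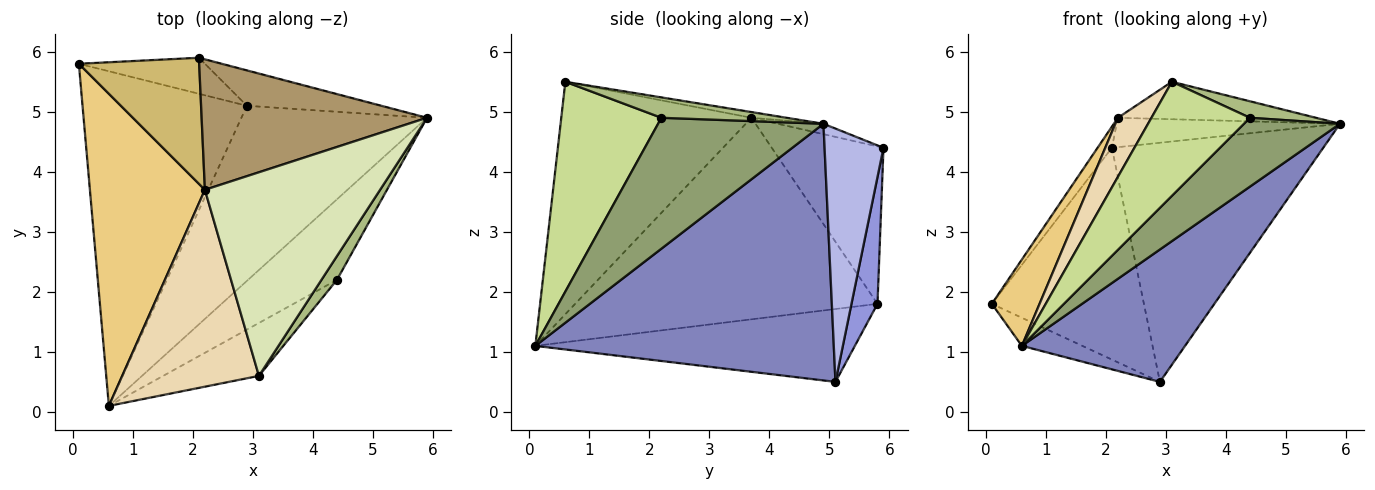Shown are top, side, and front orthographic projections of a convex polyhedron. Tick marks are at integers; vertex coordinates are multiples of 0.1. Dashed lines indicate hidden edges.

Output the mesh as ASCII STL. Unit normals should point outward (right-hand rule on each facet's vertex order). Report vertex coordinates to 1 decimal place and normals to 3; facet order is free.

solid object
 facet normal -0.404 0.076 -0.912
  outer loop
   vertex 2.9 5.1 0.5
   vertex 0.6 0.1 1.1
   vertex 0.1 5.8 1.8
  endloop
 endfacet
 facet normal 0.741 -0.405 -0.536
  outer loop
   vertex 2.9 5.1 0.5
   vertex 5.9 4.9 4.8
   vertex 0.6 0.1 1.1
  endloop
 endfacet
 facet normal 0.166 0.972 -0.165
  outer loop
   vertex 2.1 5.9 4.4
   vertex 2.9 5.1 0.5
   vertex 0.1 5.8 1.8
  endloop
 endfacet
 facet normal 0.266 0.954 -0.141
  outer loop
   vertex 2.1 5.9 4.4
   vertex 5.9 4.9 4.8
   vertex 2.9 5.1 0.5
  endloop
 endfacet
 facet normal 0.746 -0.433 -0.506
  outer loop
   vertex 4.4 2.2 4.9
   vertex 0.6 0.1 1.1
   vertex 5.9 4.9 4.8
  endloop
 endfacet
 facet normal 0.734 -0.387 0.558
  outer loop
   vertex 4.4 2.2 4.9
   vertex 5.9 4.9 4.8
   vertex 3.1 0.6 5.5
  endloop
 endfacet
 facet normal 0.678 -0.667 -0.309
  outer loop
   vertex 4.4 2.2 4.9
   vertex 3.1 0.6 5.5
   vertex 0.6 0.1 1.1
  endloop
 endfacet
 facet normal -0.032 0.181 0.983
  outer loop
   vertex 2.2 3.7 4.9
   vertex 3.1 0.6 5.5
   vertex 5.9 4.9 4.8
  endloop
 endfacet
 facet normal -0.045 0.219 0.975
  outer loop
   vertex 2.2 3.7 4.9
   vertex 5.9 4.9 4.8
   vertex 2.1 5.9 4.4
  endloop
 endfacet
 facet normal -0.790 0.101 0.604
  outer loop
   vertex 2.2 3.7 4.9
   vertex 2.1 5.9 4.4
   vertex 0.1 5.8 1.8
  endloop
 endfacet
 facet normal -0.861 -0.136 0.491
  outer loop
   vertex 2.2 3.7 4.9
   vertex 0.1 5.8 1.8
   vertex 0.6 0.1 1.1
  endloop
 endfacet
 facet normal -0.852 -0.150 0.501
  outer loop
   vertex 2.2 3.7 4.9
   vertex 0.6 0.1 1.1
   vertex 3.1 0.6 5.5
  endloop
 endfacet
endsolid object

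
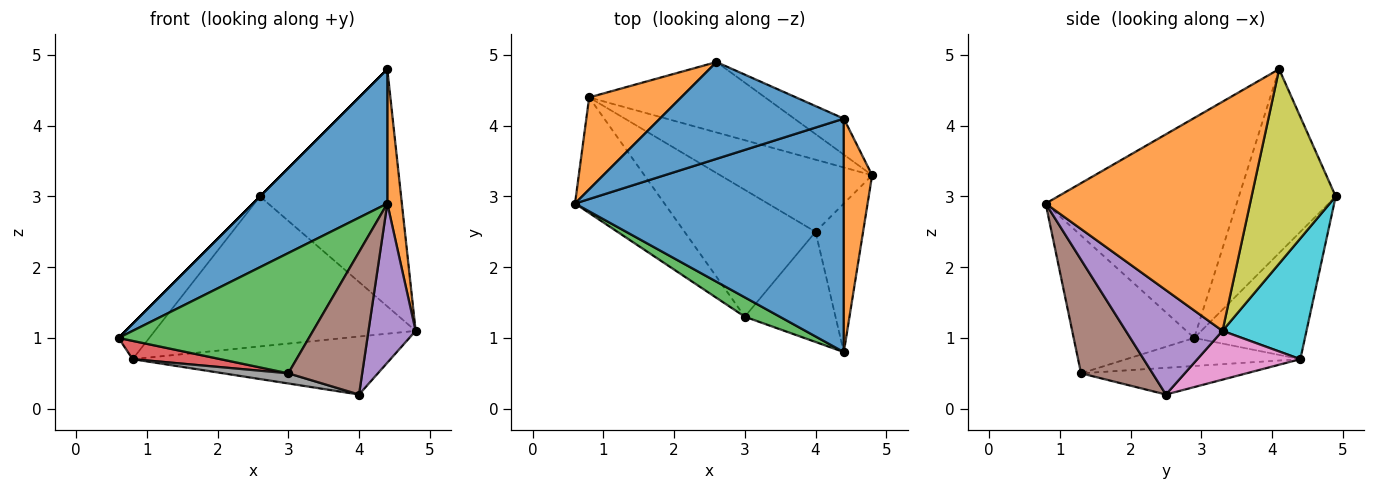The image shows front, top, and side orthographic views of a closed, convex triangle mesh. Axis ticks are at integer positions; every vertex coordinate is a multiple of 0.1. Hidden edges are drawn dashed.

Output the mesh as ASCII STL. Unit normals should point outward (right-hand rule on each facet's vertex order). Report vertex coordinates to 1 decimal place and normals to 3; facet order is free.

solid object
 facet normal -0.578 -0.407 0.707
  outer loop
   vertex 4.4 4.1 4.8
   vertex 0.6 2.9 1.0
   vertex 4.4 0.8 2.9
  endloop
 endfacet
 facet normal 0.990 -0.070 0.122
  outer loop
   vertex 4.4 4.1 4.8
   vertex 4.4 0.8 2.9
   vertex 4.8 3.3 1.1
  endloop
 endfacet
 facet normal -0.530 -0.837 0.135
  outer loop
   vertex 3.0 1.3 0.5
   vertex 4.4 0.8 2.9
   vertex 0.6 2.9 1.0
  endloop
 endfacet
 facet normal -0.296 -0.149 -0.943
  outer loop
   vertex 0.8 4.4 0.7
   vertex 3.0 1.3 0.5
   vertex 0.6 2.9 1.0
  endloop
 endfacet
 facet normal 0.832 -0.406 -0.379
  outer loop
   vertex 4.0 2.5 0.2
   vertex 4.8 3.3 1.1
   vertex 4.4 0.8 2.9
  endloop
 endfacet
 facet normal 0.608 -0.628 -0.486
  outer loop
   vertex 4.0 2.5 0.2
   vertex 4.4 0.8 2.9
   vertex 3.0 1.3 0.5
  endloop
 endfacet
 facet normal 0.243 0.608 -0.756
  outer loop
   vertex 4.0 2.5 0.2
   vertex 0.8 4.4 0.7
   vertex 4.8 3.3 1.1
  endloop
 endfacet
 facet normal -0.199 -0.078 -0.977
  outer loop
   vertex 4.0 2.5 0.2
   vertex 3.0 1.3 0.5
   vertex 0.8 4.4 0.7
  endloop
 endfacet
 facet normal 0.508 0.852 -0.129
  outer loop
   vertex 2.6 4.9 3.0
   vertex 4.4 4.1 4.8
   vertex 4.8 3.3 1.1
  endloop
 endfacet
 facet normal 0.280 0.869 -0.408
  outer loop
   vertex 2.6 4.9 3.0
   vertex 4.8 3.3 1.1
   vertex 0.8 4.4 0.7
  endloop
 endfacet
 facet normal -0.707 0.000 0.707
  outer loop
   vertex 2.6 4.9 3.0
   vertex 0.6 2.9 1.0
   vertex 4.4 4.1 4.8
  endloop
 endfacet
 facet normal -0.791 0.220 0.571
  outer loop
   vertex 2.6 4.9 3.0
   vertex 0.8 4.4 0.7
   vertex 0.6 2.9 1.0
  endloop
 endfacet
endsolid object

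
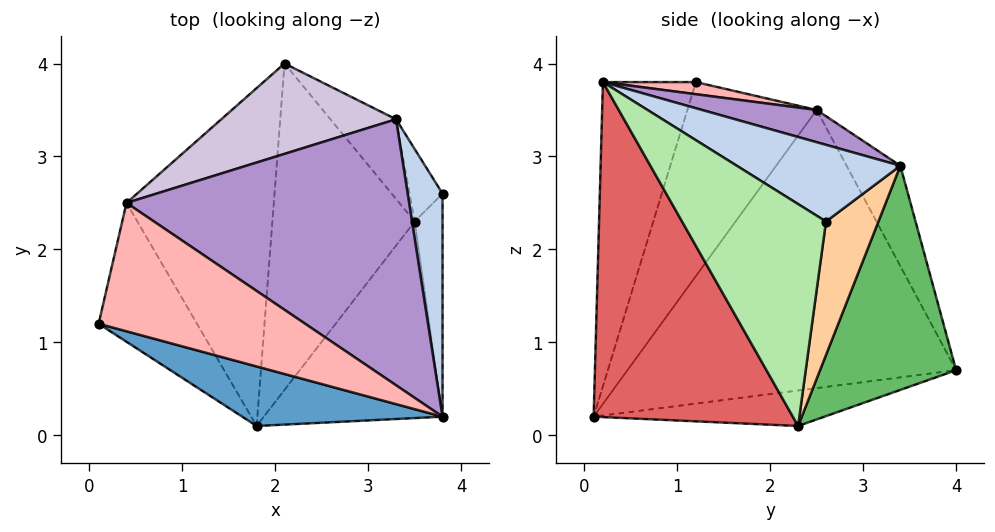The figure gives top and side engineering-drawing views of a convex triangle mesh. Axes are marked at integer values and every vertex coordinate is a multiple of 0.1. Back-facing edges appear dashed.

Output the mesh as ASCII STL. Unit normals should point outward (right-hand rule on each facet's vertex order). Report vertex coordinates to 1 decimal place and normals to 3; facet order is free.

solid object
 facet normal -0.257 -0.951 0.169
  outer loop
   vertex 3.8 0.2 3.8
   vertex 0.1 1.2 3.8
   vertex 1.8 0.1 0.2
  endloop
 endfacet
 facet normal 0.881 0.250 0.401
  outer loop
   vertex 3.3 3.4 2.9
   vertex 3.8 0.2 3.8
   vertex 3.8 2.6 2.3
  endloop
 endfacet
 facet normal -0.240 0.142 -0.960
  outer loop
   vertex 3.5 2.3 0.1
   vertex 1.8 0.1 0.2
   vertex 2.1 4.0 0.7
  endloop
 endfacet
 facet normal 0.763 0.618 -0.188
  outer loop
   vertex 3.5 2.3 0.1
   vertex 3.3 3.4 2.9
   vertex 3.8 2.6 2.3
  endloop
 endfacet
 facet normal 0.717 0.665 -0.210
  outer loop
   vertex 3.5 2.3 0.1
   vertex 2.1 4.0 0.7
   vertex 3.3 3.4 2.9
  endloop
 endfacet
 facet normal 0.989 -0.078 -0.124
  outer loop
   vertex 3.5 2.3 0.1
   vertex 3.8 2.6 2.3
   vertex 3.8 0.2 3.8
  endloop
 endfacet
 facet normal 0.722 -0.575 -0.385
  outer loop
   vertex 3.5 2.3 0.1
   vertex 3.8 0.2 3.8
   vertex 1.8 0.1 0.2
  endloop
 endfacet
 facet normal 0.057 0.212 0.976
  outer loop
   vertex 0.4 2.5 3.5
   vertex 0.1 1.2 3.8
   vertex 3.8 0.2 3.8
  endloop
 endfacet
 facet normal 0.109 0.285 0.952
  outer loop
   vertex 0.4 2.5 3.5
   vertex 3.8 0.2 3.8
   vertex 3.3 3.4 2.9
  endloop
 endfacet
 facet normal -0.207 0.909 0.361
  outer loop
   vertex 0.4 2.5 3.5
   vertex 3.3 3.4 2.9
   vertex 2.1 4.0 0.7
  endloop
 endfacet
 facet normal -0.887 0.101 -0.450
  outer loop
   vertex 0.4 2.5 3.5
   vertex 1.8 0.1 0.2
   vertex 0.1 1.2 3.8
  endloop
 endfacet
 facet normal -0.877 0.127 -0.464
  outer loop
   vertex 0.4 2.5 3.5
   vertex 2.1 4.0 0.7
   vertex 1.8 0.1 0.2
  endloop
 endfacet
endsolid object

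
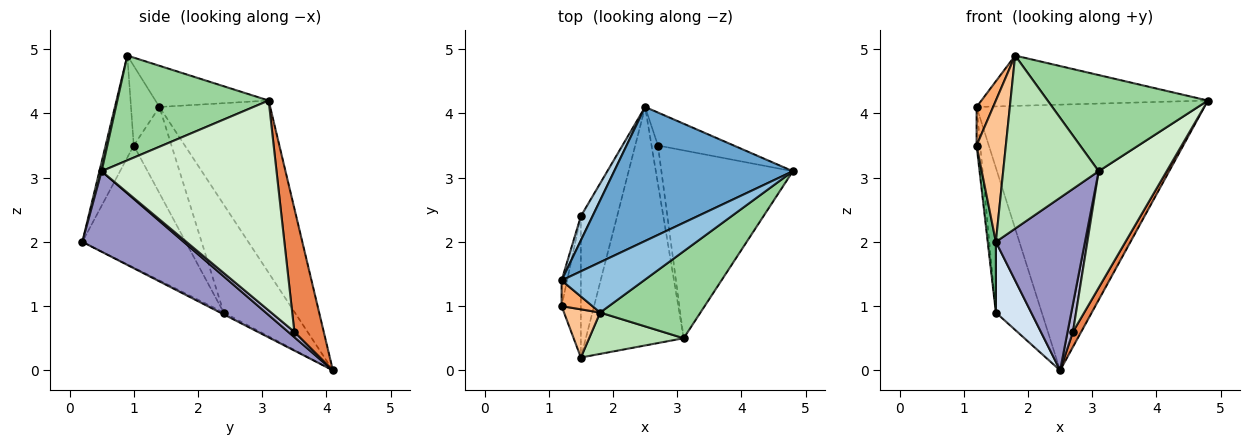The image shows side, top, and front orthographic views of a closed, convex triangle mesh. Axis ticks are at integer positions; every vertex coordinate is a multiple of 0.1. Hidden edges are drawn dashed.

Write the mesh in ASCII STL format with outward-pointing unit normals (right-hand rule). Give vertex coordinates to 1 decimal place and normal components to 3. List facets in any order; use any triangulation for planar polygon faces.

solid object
 facet normal -0.398 0.819 0.413
  outer loop
   vertex 2.5 4.1 0.0
   vertex 1.2 1.4 4.1
   vertex 4.8 3.1 4.2
  endloop
 endfacet
 facet normal -0.333 0.667 0.667
  outer loop
   vertex 1.8 0.9 4.9
   vertex 4.8 3.1 4.2
   vertex 1.2 1.4 4.1
  endloop
 endfacet
 facet normal -0.837 0.540 0.090
  outer loop
   vertex 1.5 2.4 0.9
   vertex 1.2 1.4 4.1
   vertex 2.5 4.1 0.0
  endloop
 endfacet
 facet normal -0.045 -0.447 -0.894
  outer loop
   vertex 1.5 2.4 0.9
   vertex 2.5 4.1 0.0
   vertex 1.5 0.2 2.0
  endloop
 endfacet
 facet normal 0.829 -0.233 -0.509
  outer loop
   vertex 2.7 3.5 0.6
   vertex 2.5 4.1 0.0
   vertex 4.8 3.1 4.2
  endloop
 endfacet
 facet normal -0.820 -0.476 0.317
  outer loop
   vertex 1.2 1.0 3.5
   vertex 1.8 0.9 4.9
   vertex 1.2 1.4 4.1
  endloop
 endfacet
 facet normal -0.673 -0.700 0.239
  outer loop
   vertex 1.2 1.0 3.5
   vertex 1.5 0.2 2.0
   vertex 1.8 0.9 4.9
  endloop
 endfacet
 facet normal -0.993 0.095 -0.063
  outer loop
   vertex 1.2 1.0 3.5
   vertex 1.2 1.4 4.1
   vertex 1.5 2.4 0.9
  endloop
 endfacet
 facet normal -0.985 -0.078 -0.155
  outer loop
   vertex 1.2 1.0 3.5
   vertex 1.5 2.4 0.9
   vertex 1.5 0.2 2.0
  endloop
 endfacet
 facet normal 0.574 -0.608 0.549
  outer loop
   vertex 3.1 0.5 3.1
   vertex 4.8 3.1 4.2
   vertex 1.8 0.9 4.9
  endloop
 endfacet
 facet normal 0.023 -0.972 0.232
  outer loop
   vertex 3.1 0.5 3.1
   vertex 1.8 0.9 4.9
   vertex 1.5 0.2 2.0
  endloop
 endfacet
 facet normal 0.805 -0.313 -0.504
  outer loop
   vertex 3.1 0.5 3.1
   vertex 2.7 3.5 0.6
   vertex 4.8 3.1 4.2
  endloop
 endfacet
 facet normal 0.555 -0.488 -0.674
  outer loop
   vertex 3.1 0.5 3.1
   vertex 1.5 0.2 2.0
   vertex 2.5 4.1 0.0
  endloop
 endfacet
 facet normal 0.560 -0.485 -0.672
  outer loop
   vertex 3.1 0.5 3.1
   vertex 2.5 4.1 0.0
   vertex 2.7 3.5 0.6
  endloop
 endfacet
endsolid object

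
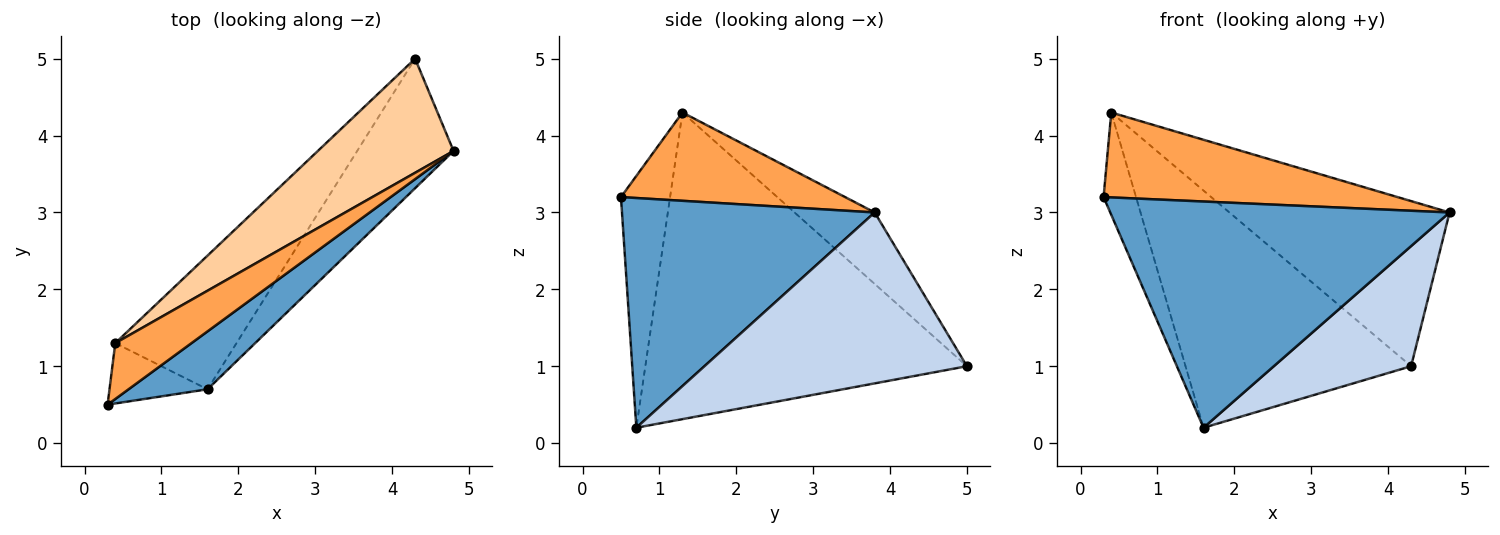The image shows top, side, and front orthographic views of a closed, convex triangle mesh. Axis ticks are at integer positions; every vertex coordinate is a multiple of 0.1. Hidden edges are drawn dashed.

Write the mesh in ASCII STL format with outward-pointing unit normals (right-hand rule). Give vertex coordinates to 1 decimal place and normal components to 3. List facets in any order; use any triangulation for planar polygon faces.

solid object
 facet normal 0.585 -0.786 0.201
  outer loop
   vertex 1.6 0.7 0.2
   vertex 4.8 3.8 3.0
   vertex 0.3 0.5 3.2
  endloop
 endfacet
 facet normal 0.793 -0.415 -0.447
  outer loop
   vertex 1.6 0.7 0.2
   vertex 4.3 5.0 1.0
   vertex 4.8 3.8 3.0
  endloop
 endfacet
 facet normal 0.537 -0.705 0.464
  outer loop
   vertex 0.4 1.3 4.3
   vertex 0.3 0.5 3.2
   vertex 4.8 3.8 3.0
  endloop
 endfacet
 facet normal -0.287 0.788 0.545
  outer loop
   vertex 0.4 1.3 4.3
   vertex 4.8 3.8 3.0
   vertex 4.3 5.0 1.0
  endloop
 endfacet
 facet normal -0.794 0.524 -0.309
  outer loop
   vertex 0.4 1.3 4.3
   vertex 1.6 0.7 0.2
   vertex 0.3 0.5 3.2
  endloop
 endfacet
 facet normal -0.779 0.546 -0.308
  outer loop
   vertex 0.4 1.3 4.3
   vertex 4.3 5.0 1.0
   vertex 1.6 0.7 0.2
  endloop
 endfacet
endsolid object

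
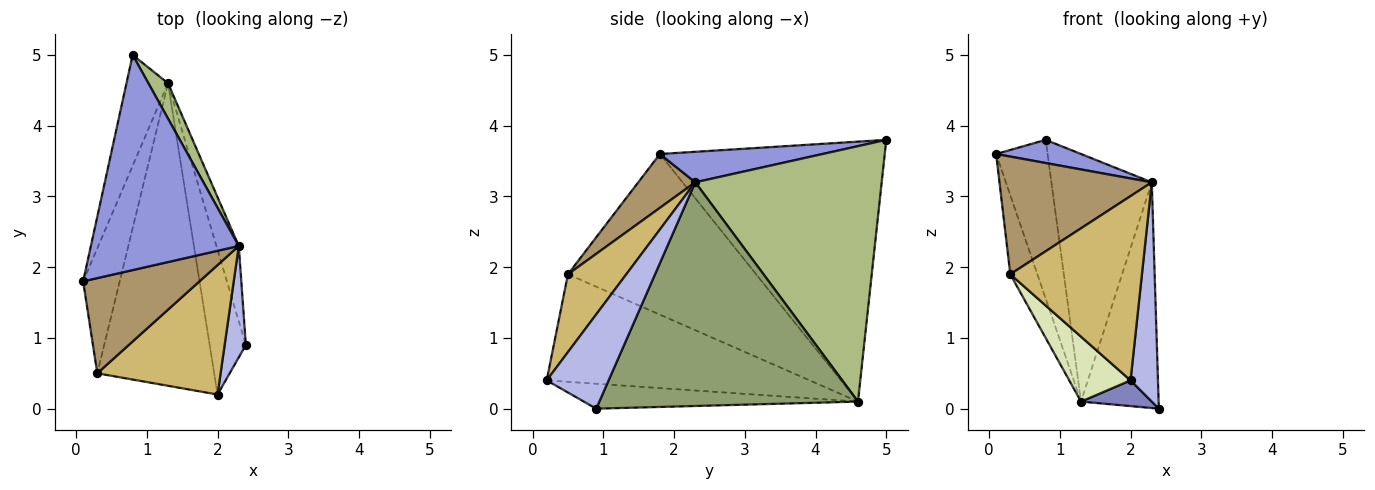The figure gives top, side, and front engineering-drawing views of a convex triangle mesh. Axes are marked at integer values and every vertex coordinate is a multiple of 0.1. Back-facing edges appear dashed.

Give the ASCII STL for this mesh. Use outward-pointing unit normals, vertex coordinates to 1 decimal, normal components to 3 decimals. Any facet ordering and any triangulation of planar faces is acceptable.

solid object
 facet normal -0.963 0.220 -0.154
  outer loop
   vertex 1.3 4.6 0.1
   vertex 0.1 1.8 3.6
   vertex 0.8 5.0 3.8
  endloop
 endfacet
 facet normal -0.561 -0.145 -0.815
  outer loop
   vertex 1.3 4.6 0.1
   vertex 2.4 0.9 0.0
   vertex 2.0 0.2 0.4
  endloop
 endfacet
 facet normal 0.201 -0.105 0.974
  outer loop
   vertex 2.3 2.3 3.2
   vertex 0.8 5.0 3.8
   vertex 0.1 1.8 3.6
  endloop
 endfacet
 facet normal 0.896 -0.397 0.202
  outer loop
   vertex 2.3 2.3 3.2
   vertex 2.0 0.2 0.4
   vertex 2.4 0.9 0.0
  endloop
 endfacet
 facet normal 0.953 0.286 -0.095
  outer loop
   vertex 2.3 2.3 3.2
   vertex 2.4 0.9 0.0
   vertex 1.3 4.6 0.1
  endloop
 endfacet
 facet normal 0.878 0.473 0.068
  outer loop
   vertex 2.3 2.3 3.2
   vertex 1.3 4.6 0.1
   vertex 0.8 5.0 3.8
  endloop
 endfacet
 facet normal -0.966 0.139 -0.220
  outer loop
   vertex 0.3 0.5 1.9
   vertex 0.1 1.8 3.6
   vertex 1.3 4.6 0.1
  endloop
 endfacet
 facet normal -0.669 -0.156 -0.727
  outer loop
   vertex 0.3 0.5 1.9
   vertex 1.3 4.6 0.1
   vertex 2.0 0.2 0.4
  endloop
 endfacet
 facet normal 0.279 -0.747 0.604
  outer loop
   vertex 0.3 0.5 1.9
   vertex 2.3 2.3 3.2
   vertex 0.1 1.8 3.6
  endloop
 endfacet
 facet normal 0.341 -0.769 0.540
  outer loop
   vertex 0.3 0.5 1.9
   vertex 2.0 0.2 0.4
   vertex 2.3 2.3 3.2
  endloop
 endfacet
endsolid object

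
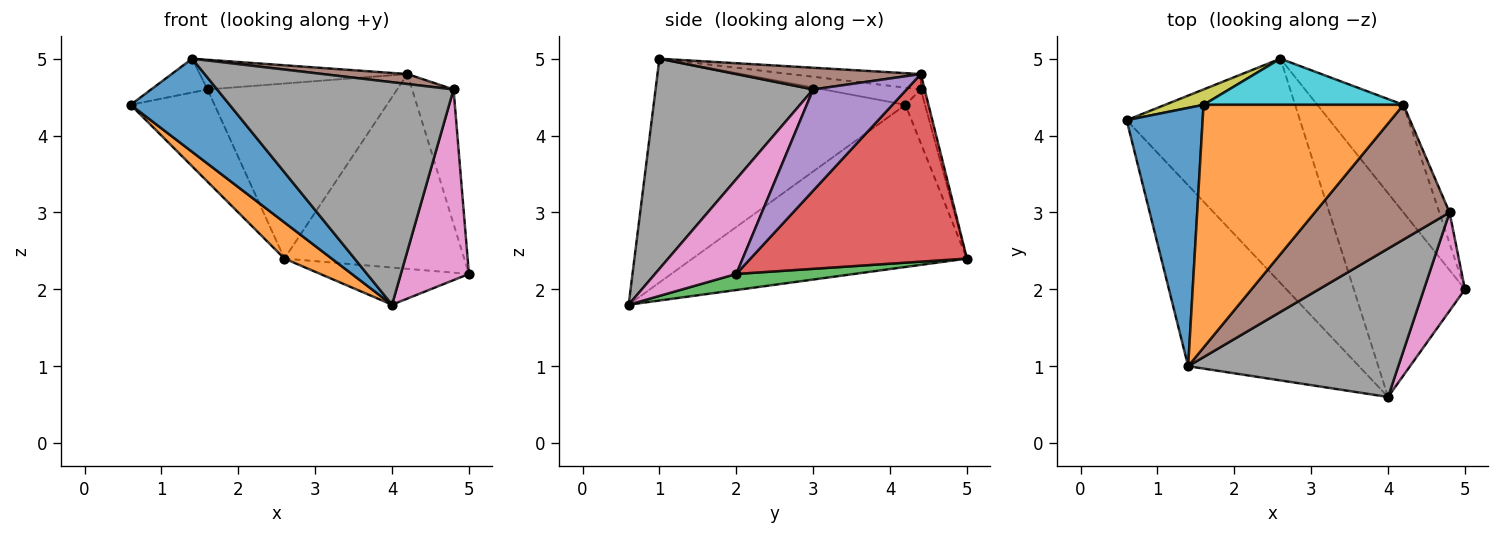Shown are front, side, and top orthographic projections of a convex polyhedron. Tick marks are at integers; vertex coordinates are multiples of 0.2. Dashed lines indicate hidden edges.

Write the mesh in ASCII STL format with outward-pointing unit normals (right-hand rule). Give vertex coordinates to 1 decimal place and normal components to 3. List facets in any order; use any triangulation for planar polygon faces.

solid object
 facet normal -0.759 -0.298 -0.579
  outer loop
   vertex 4.0 0.6 1.8
   vertex 1.4 1.0 5.0
   vertex 0.6 4.2 4.4
  endloop
 endfacet
 facet normal -0.678 -0.117 -0.725
  outer loop
   vertex 2.6 5.0 2.4
   vertex 4.0 0.6 1.8
   vertex 0.6 4.2 4.4
  endloop
 endfacet
 facet normal 0.141 0.178 -0.974
  outer loop
   vertex 2.6 5.0 2.4
   vertex 5.0 2.0 2.2
   vertex 4.0 0.6 1.8
  endloop
 endfacet
 facet normal 0.725 0.602 -0.333
  outer loop
   vertex 2.6 5.0 2.4
   vertex 4.2 4.4 4.8
   vertex 5.0 2.0 2.2
  endloop
 endfacet
 facet normal 0.910 0.403 -0.092
  outer loop
   vertex 4.8 3.0 4.6
   vertex 5.0 2.0 2.2
   vertex 4.2 4.4 4.8
  endloop
 endfacet
 facet normal 0.159 -0.073 0.985
  outer loop
   vertex 4.8 3.0 4.6
   vertex 4.2 4.4 4.8
   vertex 1.4 1.0 5.0
  endloop
 endfacet
 facet normal 0.728 -0.610 0.315
  outer loop
   vertex 4.8 3.0 4.6
   vertex 4.0 0.6 1.8
   vertex 5.0 2.0 2.2
  endloop
 endfacet
 facet normal 0.485 -0.728 0.485
  outer loop
   vertex 4.8 3.0 4.6
   vertex 1.4 1.0 5.0
   vertex 4.0 0.6 1.8
  endloop
 endfacet
 facet normal -0.224 0.961 0.160
  outer loop
   vertex 1.6 4.4 4.6
   vertex 2.6 5.0 2.4
   vertex 0.6 4.2 4.4
  endloop
 endfacet
 facet normal -0.020 0.967 0.255
  outer loop
   vertex 1.6 4.4 4.6
   vertex 4.2 4.4 4.8
   vertex 2.6 5.0 2.4
  endloop
 endfacet
 facet normal -0.219 0.127 0.968
  outer loop
   vertex 1.6 4.4 4.6
   vertex 0.6 4.2 4.4
   vertex 1.4 1.0 5.0
  endloop
 endfacet
 facet normal -0.076 0.121 0.990
  outer loop
   vertex 1.6 4.4 4.6
   vertex 1.4 1.0 5.0
   vertex 4.2 4.4 4.8
  endloop
 endfacet
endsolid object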